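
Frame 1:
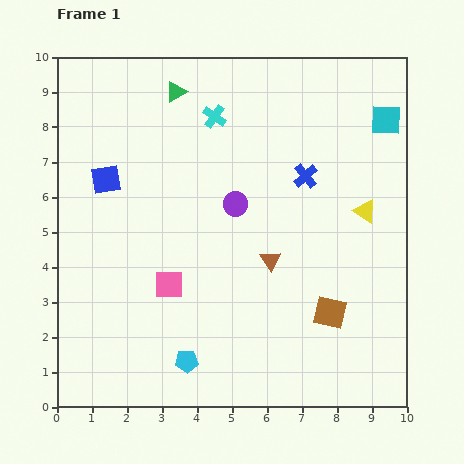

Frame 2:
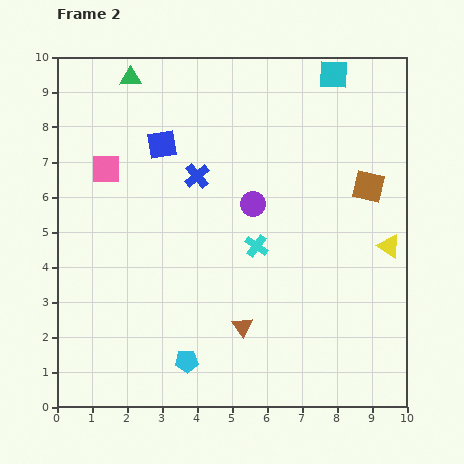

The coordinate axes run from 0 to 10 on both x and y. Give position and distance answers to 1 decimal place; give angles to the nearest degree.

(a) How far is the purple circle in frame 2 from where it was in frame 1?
0.5

The purple circle moved from (5.1, 5.8) to (5.6, 5.8), a distance of √(0.5² + 0.0²) ≈ 0.5.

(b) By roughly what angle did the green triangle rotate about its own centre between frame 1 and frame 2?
28° clockwise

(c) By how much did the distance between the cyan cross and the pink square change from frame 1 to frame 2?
-0.2

Distance in frame 1: 5.0. Distance in frame 2: 4.8.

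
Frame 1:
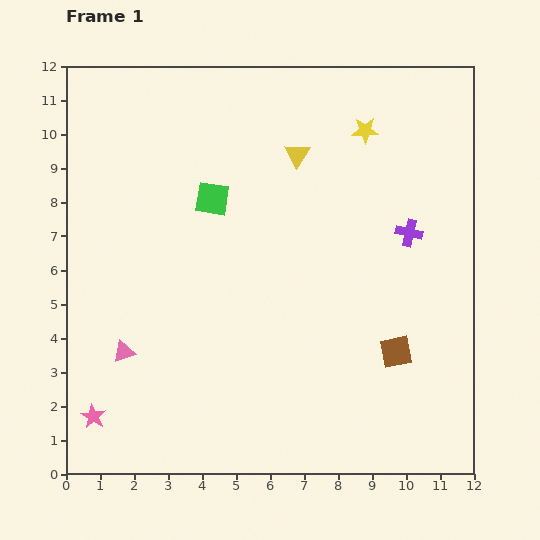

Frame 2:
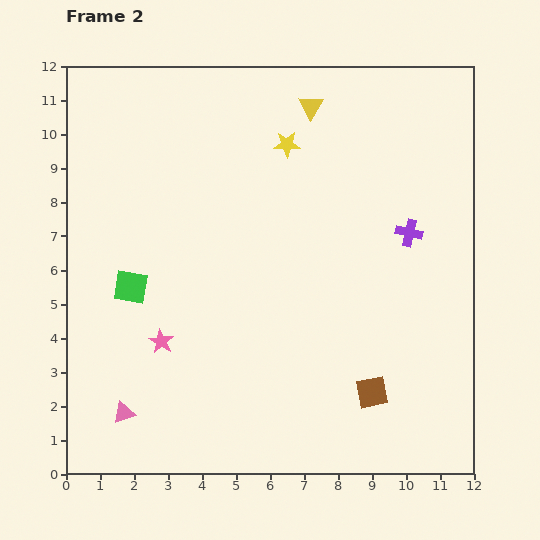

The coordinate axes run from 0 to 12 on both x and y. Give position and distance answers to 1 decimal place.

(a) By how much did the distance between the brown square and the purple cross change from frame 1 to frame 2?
+1.3

Distance in frame 1: 3.5. Distance in frame 2: 4.8.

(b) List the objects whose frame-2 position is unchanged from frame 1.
the purple cross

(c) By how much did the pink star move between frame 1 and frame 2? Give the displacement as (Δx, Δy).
(2.0, 2.2)

The pink star was at (0.8, 1.7) in frame 1 and (2.8, 3.9) in frame 2.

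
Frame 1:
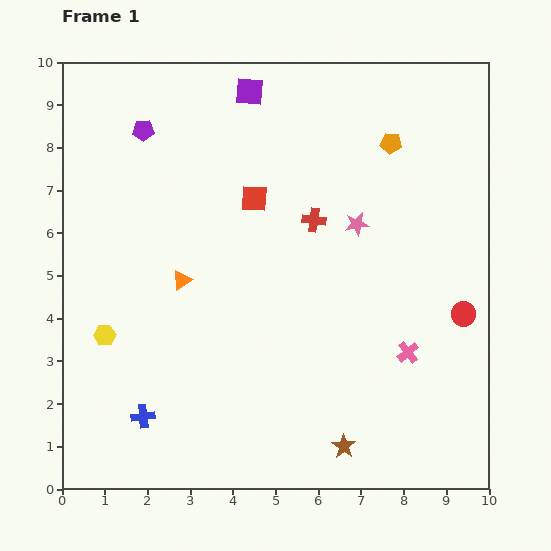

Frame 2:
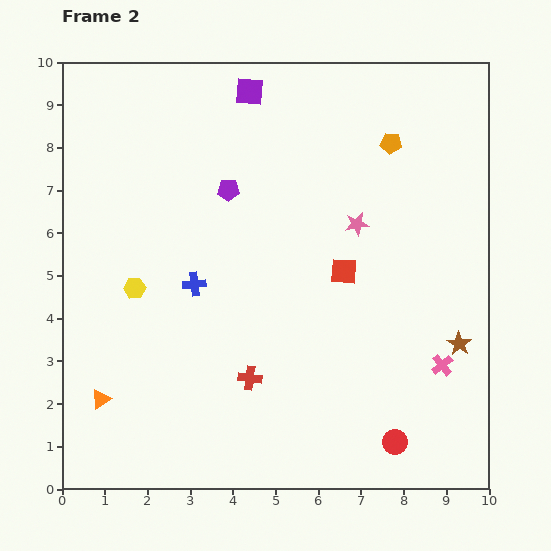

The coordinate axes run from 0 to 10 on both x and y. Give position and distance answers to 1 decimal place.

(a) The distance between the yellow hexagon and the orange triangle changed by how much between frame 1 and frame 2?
+0.5

Distance in frame 1: 2.2. Distance in frame 2: 2.7.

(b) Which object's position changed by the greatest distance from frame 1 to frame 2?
the red cross

(moved 4.0; next 3.6)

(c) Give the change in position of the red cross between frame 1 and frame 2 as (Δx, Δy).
(-1.5, -3.7)

The red cross was at (5.9, 6.3) in frame 1 and (4.4, 2.6) in frame 2.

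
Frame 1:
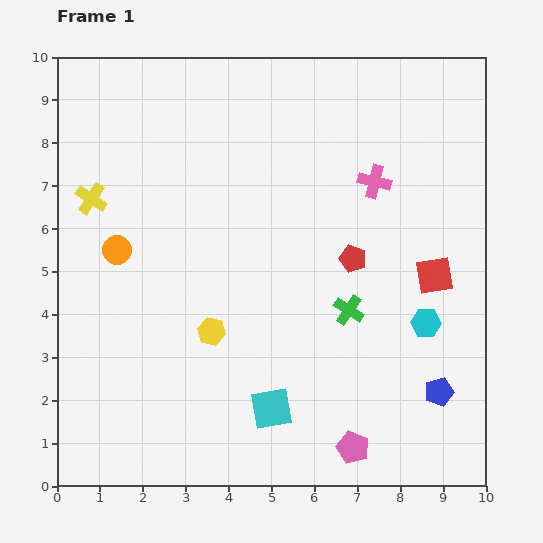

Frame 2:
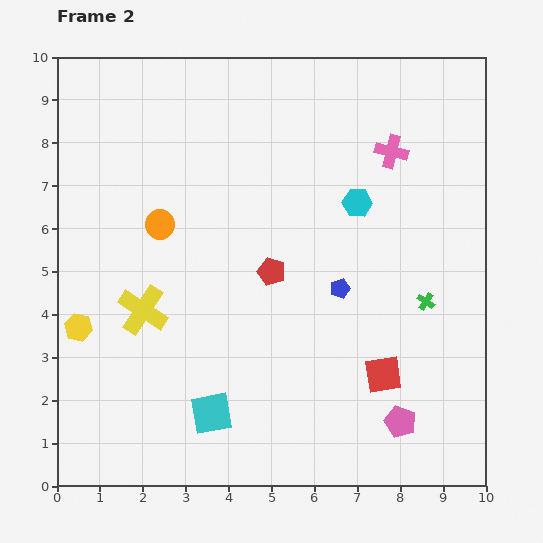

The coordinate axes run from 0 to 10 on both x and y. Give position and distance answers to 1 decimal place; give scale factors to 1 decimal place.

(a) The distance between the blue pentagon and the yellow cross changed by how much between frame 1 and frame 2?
-4.7

Distance in frame 1: 9.3. Distance in frame 2: 4.6.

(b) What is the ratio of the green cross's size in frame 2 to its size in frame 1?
0.6×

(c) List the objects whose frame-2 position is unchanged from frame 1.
none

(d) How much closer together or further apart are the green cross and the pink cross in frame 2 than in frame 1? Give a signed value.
+0.5

Distance in frame 1: 3.1. Distance in frame 2: 3.6.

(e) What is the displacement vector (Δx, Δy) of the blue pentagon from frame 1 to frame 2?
(-2.3, 2.4)

The blue pentagon was at (8.9, 2.2) in frame 1 and (6.6, 4.6) in frame 2.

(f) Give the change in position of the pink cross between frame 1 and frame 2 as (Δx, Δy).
(0.4, 0.7)

The pink cross was at (7.4, 7.1) in frame 1 and (7.8, 7.8) in frame 2.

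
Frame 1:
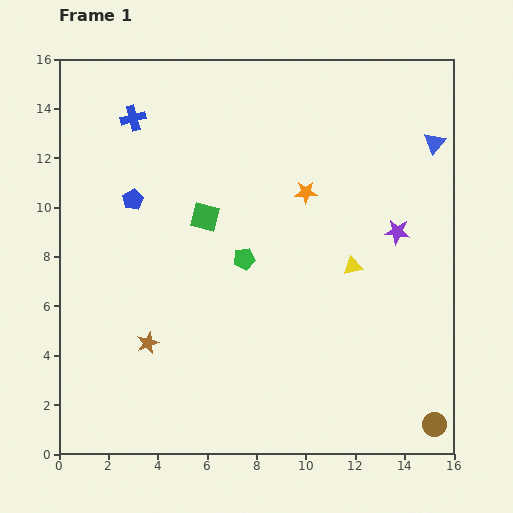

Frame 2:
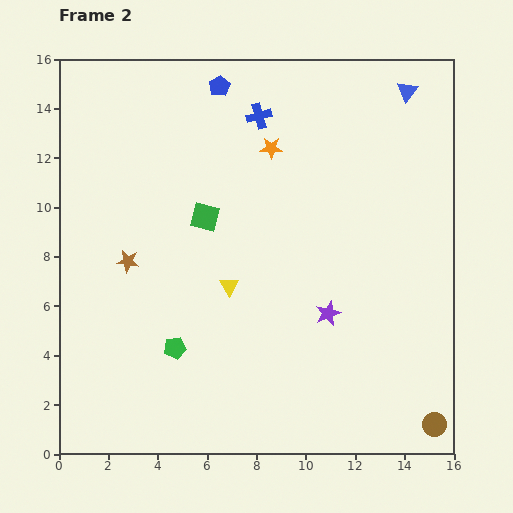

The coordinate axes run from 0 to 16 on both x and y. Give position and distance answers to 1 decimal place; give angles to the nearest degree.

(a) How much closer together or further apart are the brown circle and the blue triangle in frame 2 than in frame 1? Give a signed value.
+2.1

Distance in frame 1: 11.4. Distance in frame 2: 13.5.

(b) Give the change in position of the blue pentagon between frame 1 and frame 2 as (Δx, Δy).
(3.5, 4.6)

The blue pentagon was at (3.0, 10.3) in frame 1 and (6.5, 14.9) in frame 2.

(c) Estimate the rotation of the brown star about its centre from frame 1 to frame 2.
29° clockwise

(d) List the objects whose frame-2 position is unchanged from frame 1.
the brown circle, the green square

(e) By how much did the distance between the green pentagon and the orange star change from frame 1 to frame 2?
+5.3

Distance in frame 1: 3.7. Distance in frame 2: 9.0.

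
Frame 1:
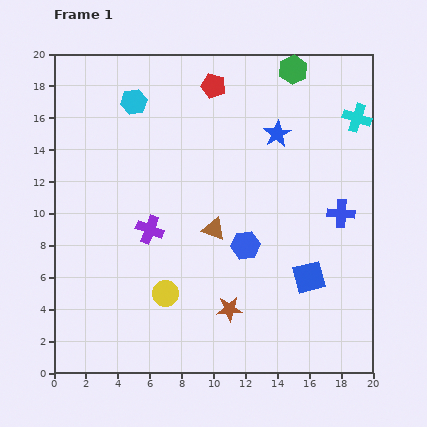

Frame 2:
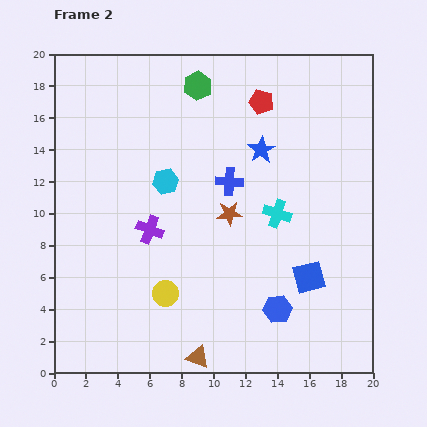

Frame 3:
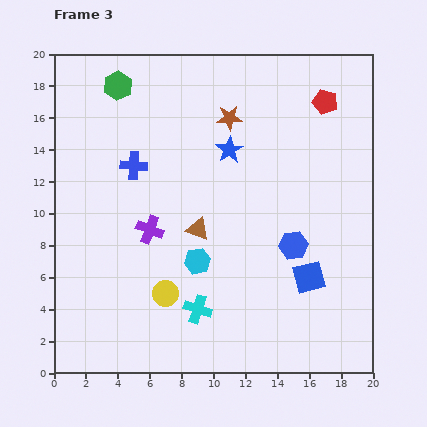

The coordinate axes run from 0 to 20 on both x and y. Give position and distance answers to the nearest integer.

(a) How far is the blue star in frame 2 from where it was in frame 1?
1

The blue star moved from (14, 15) to (13, 14), a distance of √(1² + 1²) ≈ 1.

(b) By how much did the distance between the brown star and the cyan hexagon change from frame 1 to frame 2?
-10

Distance in frame 1: 14. Distance in frame 2: 4.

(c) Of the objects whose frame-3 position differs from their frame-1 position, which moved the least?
the brown triangle

(moved 1)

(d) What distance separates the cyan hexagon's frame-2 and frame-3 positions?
5

The cyan hexagon moved from (7, 12) to (9, 7), a distance of √(2² + 5²) ≈ 5.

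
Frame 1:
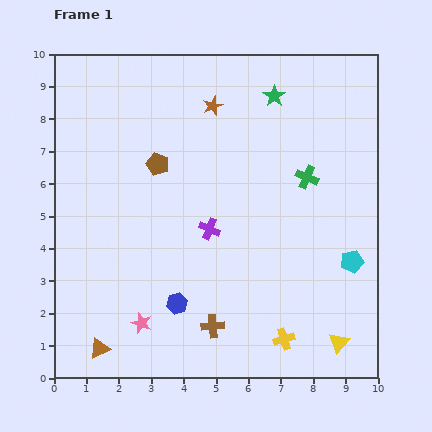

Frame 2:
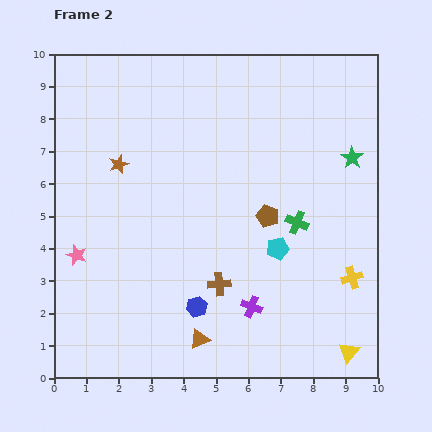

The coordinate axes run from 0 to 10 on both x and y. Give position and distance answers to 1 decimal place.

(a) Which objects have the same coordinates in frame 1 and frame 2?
none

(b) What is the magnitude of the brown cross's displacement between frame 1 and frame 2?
1.3

The brown cross moved from (4.9, 1.6) to (5.1, 2.9), a distance of √(0.2² + 1.3²) ≈ 1.3.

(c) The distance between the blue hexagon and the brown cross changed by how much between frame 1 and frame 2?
-0.3

Distance in frame 1: 1.3. Distance in frame 2: 1.0.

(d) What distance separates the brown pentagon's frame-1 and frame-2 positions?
3.8

The brown pentagon moved from (3.2, 6.6) to (6.6, 5.0), a distance of √(3.4² + 1.6²) ≈ 3.8.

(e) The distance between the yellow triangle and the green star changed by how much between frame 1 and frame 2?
-1.9

Distance in frame 1: 7.9. Distance in frame 2: 6.0.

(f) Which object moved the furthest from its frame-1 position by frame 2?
the brown pentagon

(moved 3.8; next 3.4)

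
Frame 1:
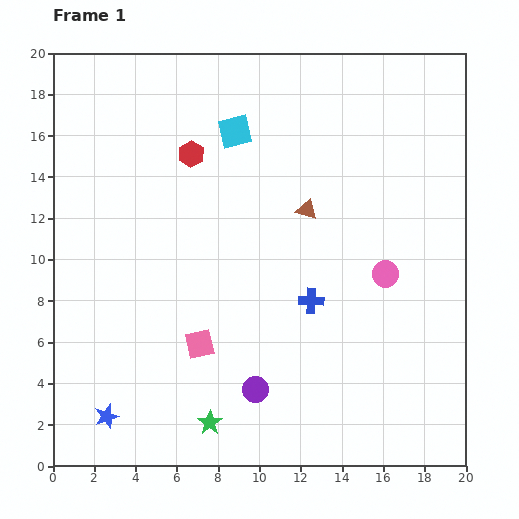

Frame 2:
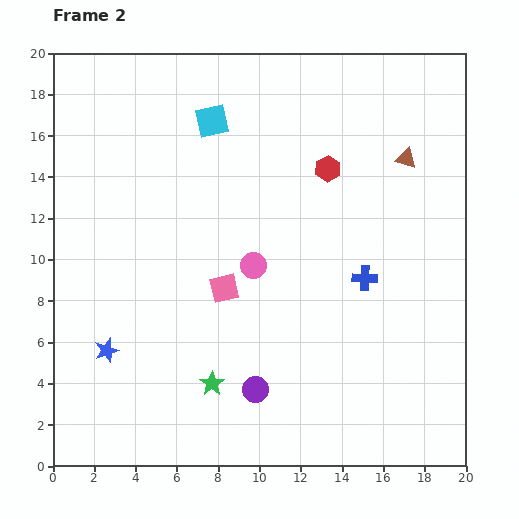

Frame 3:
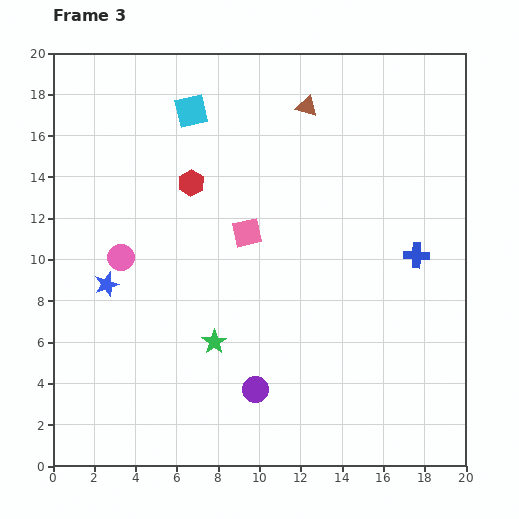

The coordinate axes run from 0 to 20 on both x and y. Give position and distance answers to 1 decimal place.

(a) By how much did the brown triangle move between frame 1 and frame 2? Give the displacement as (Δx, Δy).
(4.8, 2.5)

The brown triangle was at (12.3, 12.4) in frame 1 and (17.1, 14.9) in frame 2.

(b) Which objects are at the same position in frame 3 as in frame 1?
the purple circle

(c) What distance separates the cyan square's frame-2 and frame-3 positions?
1.1

The cyan square moved from (7.7, 16.7) to (6.7, 17.2), a distance of √(1.0² + 0.5²) ≈ 1.1.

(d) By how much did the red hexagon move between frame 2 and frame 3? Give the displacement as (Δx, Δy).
(-6.6, -0.7)

The red hexagon was at (13.3, 14.4) in frame 2 and (6.7, 13.7) in frame 3.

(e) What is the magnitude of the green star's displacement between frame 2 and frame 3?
2.0

The green star moved from (7.7, 4.0) to (7.8, 6.0), a distance of √(0.1² + 2.0²) ≈ 2.0.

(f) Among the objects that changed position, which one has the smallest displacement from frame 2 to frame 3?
the cyan square

(moved 1.1)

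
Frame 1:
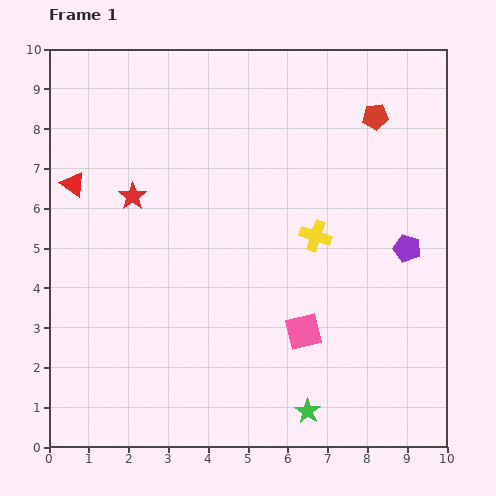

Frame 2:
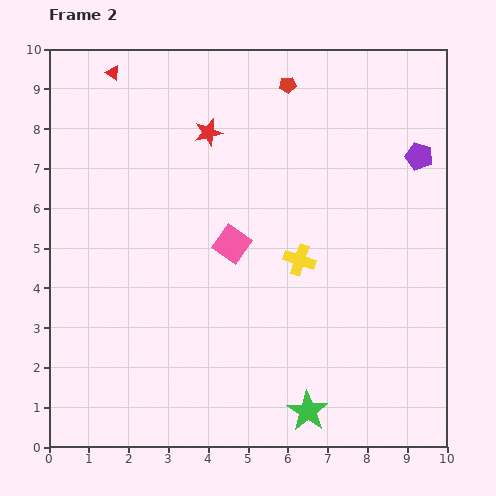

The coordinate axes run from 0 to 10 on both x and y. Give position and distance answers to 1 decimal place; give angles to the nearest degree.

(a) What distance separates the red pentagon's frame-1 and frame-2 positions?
2.3

The red pentagon moved from (8.2, 8.3) to (6.0, 9.1), a distance of √(2.2² + 0.8²) ≈ 2.3.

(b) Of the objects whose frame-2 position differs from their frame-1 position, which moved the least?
the yellow cross

(moved 0.7)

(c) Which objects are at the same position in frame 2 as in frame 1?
the green star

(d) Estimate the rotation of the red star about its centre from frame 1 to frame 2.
21° clockwise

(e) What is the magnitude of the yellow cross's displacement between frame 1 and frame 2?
0.7

The yellow cross moved from (6.7, 5.3) to (6.3, 4.7), a distance of √(0.4² + 0.6²) ≈ 0.7.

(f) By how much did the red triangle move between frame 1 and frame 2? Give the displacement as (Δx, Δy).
(1.0, 2.8)

The red triangle was at (0.6, 6.6) in frame 1 and (1.6, 9.4) in frame 2.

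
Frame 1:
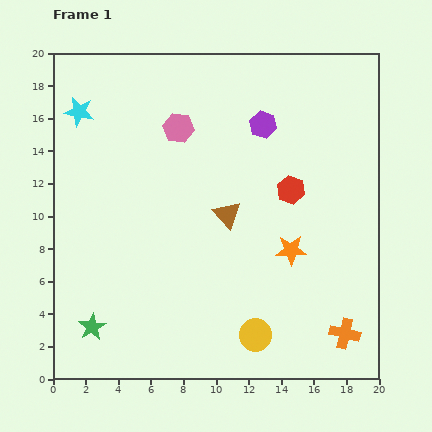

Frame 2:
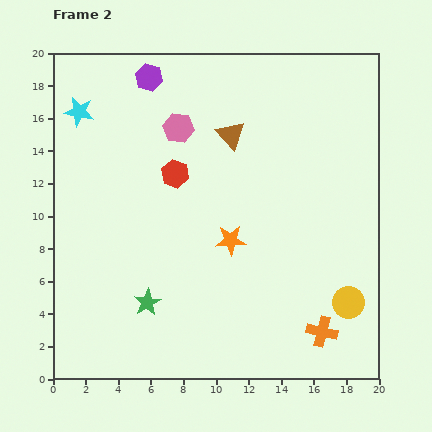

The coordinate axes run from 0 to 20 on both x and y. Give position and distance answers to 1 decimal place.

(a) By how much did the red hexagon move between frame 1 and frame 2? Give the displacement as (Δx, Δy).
(-7.1, 1.0)

The red hexagon was at (14.6, 11.6) in frame 1 and (7.5, 12.6) in frame 2.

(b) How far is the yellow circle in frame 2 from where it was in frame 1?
6.0

The yellow circle moved from (12.4, 2.7) to (18.1, 4.7), a distance of √(5.7² + 2.0²) ≈ 6.0.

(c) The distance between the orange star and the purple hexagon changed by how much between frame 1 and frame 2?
+3.3

Distance in frame 1: 7.9. Distance in frame 2: 11.2.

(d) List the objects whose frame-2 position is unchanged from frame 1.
the pink hexagon, the cyan star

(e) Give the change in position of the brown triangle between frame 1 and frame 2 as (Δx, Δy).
(0.2, 4.9)

The brown triangle was at (10.7, 10.1) in frame 1 and (10.9, 15.0) in frame 2.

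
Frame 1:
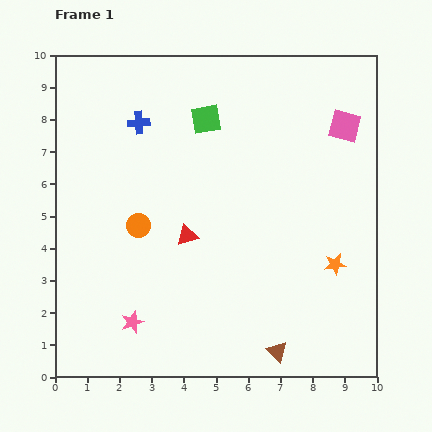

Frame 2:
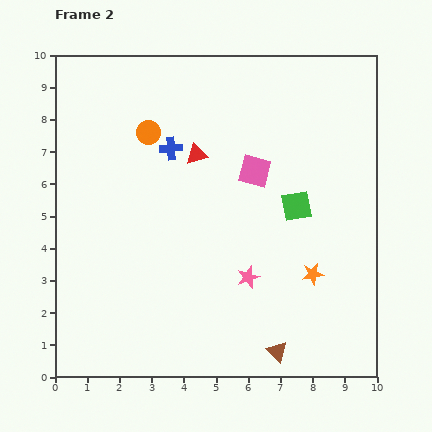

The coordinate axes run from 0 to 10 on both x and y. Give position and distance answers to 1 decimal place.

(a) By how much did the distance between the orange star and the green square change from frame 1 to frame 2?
-3.8

Distance in frame 1: 6.0. Distance in frame 2: 2.2.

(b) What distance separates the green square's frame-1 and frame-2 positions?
3.9

The green square moved from (4.7, 8.0) to (7.5, 5.3), a distance of √(2.8² + 2.7²) ≈ 3.9.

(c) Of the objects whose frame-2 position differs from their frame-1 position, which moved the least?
the orange star

(moved 0.8)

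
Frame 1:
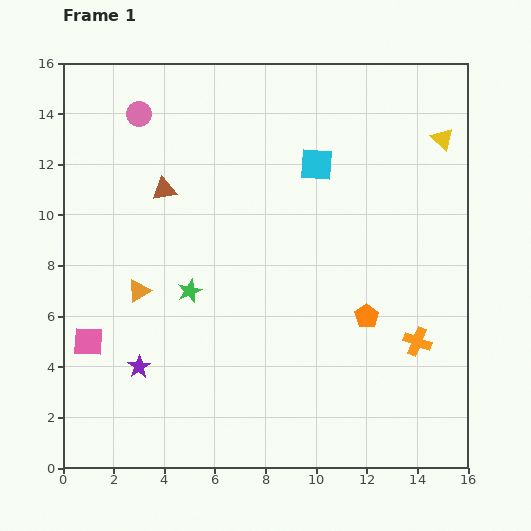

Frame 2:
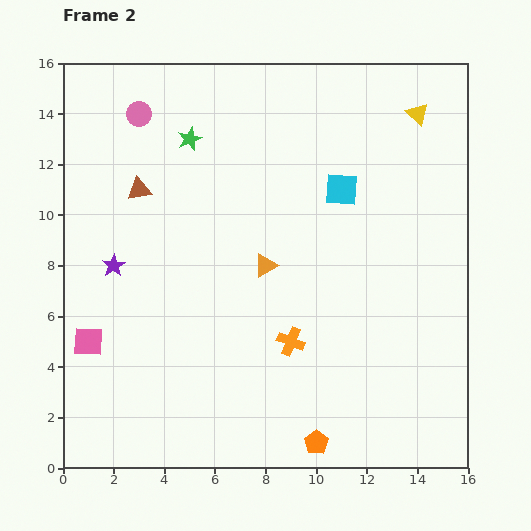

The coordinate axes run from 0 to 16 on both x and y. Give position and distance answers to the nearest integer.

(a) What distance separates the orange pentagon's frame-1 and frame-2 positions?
5

The orange pentagon moved from (12, 6) to (10, 1), a distance of √(2² + 5²) ≈ 5.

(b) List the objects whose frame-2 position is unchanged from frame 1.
the pink circle, the pink square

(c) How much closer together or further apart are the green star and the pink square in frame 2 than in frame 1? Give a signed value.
+5

Distance in frame 1: 4. Distance in frame 2: 9.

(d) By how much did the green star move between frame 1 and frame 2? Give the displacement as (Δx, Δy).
(0, 6)

The green star was at (5, 7) in frame 1 and (5, 13) in frame 2.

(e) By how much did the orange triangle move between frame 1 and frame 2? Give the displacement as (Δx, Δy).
(5, 1)

The orange triangle was at (3, 7) in frame 1 and (8, 8) in frame 2.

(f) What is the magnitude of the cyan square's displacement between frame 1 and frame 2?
1

The cyan square moved from (10, 12) to (11, 11), a distance of √(1² + 1²) ≈ 1.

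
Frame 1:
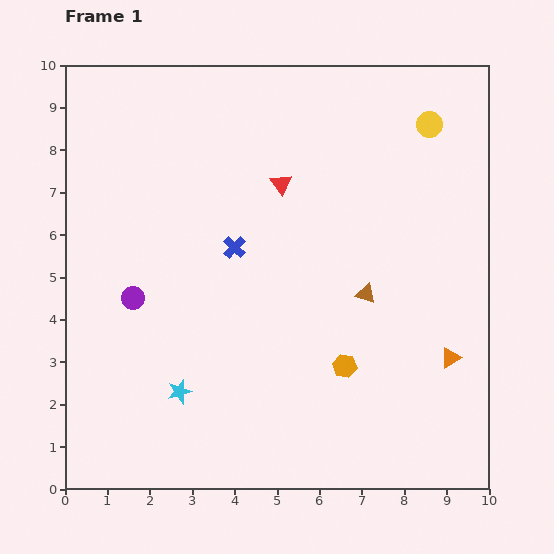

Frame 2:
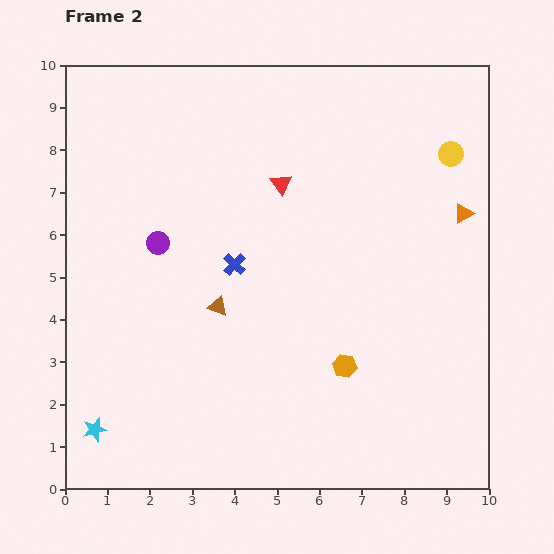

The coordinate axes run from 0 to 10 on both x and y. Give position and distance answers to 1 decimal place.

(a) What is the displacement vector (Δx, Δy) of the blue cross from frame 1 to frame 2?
(0.0, -0.4)

The blue cross was at (4.0, 5.7) in frame 1 and (4.0, 5.3) in frame 2.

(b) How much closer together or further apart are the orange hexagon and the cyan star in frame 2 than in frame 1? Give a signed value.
+2.2

Distance in frame 1: 3.9. Distance in frame 2: 6.1.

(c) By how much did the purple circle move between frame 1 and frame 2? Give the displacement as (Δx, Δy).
(0.6, 1.3)

The purple circle was at (1.6, 4.5) in frame 1 and (2.2, 5.8) in frame 2.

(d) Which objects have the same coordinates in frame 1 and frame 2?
the orange hexagon, the red triangle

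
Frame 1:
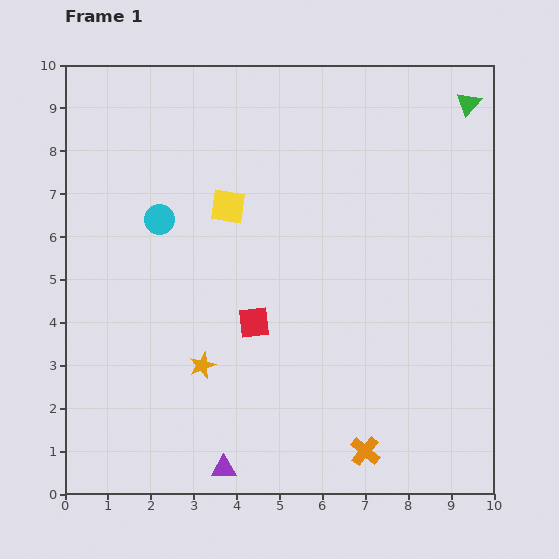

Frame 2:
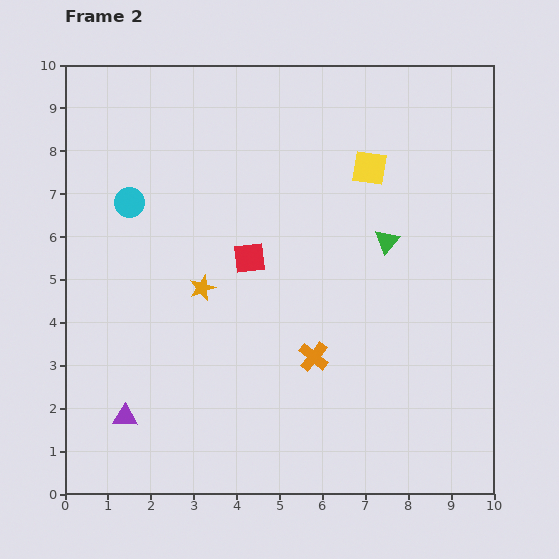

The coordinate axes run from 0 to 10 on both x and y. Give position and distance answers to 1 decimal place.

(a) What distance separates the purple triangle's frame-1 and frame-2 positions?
2.6

The purple triangle moved from (3.7, 0.6) to (1.4, 1.8), a distance of √(2.3² + 1.2²) ≈ 2.6.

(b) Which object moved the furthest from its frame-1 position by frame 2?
the green triangle

(moved 3.7; next 3.4)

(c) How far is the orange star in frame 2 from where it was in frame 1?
1.8

The orange star moved from (3.2, 3.0) to (3.2, 4.8), a distance of √(0.0² + 1.8²) ≈ 1.8.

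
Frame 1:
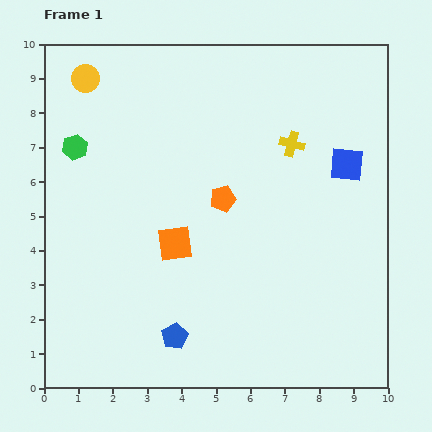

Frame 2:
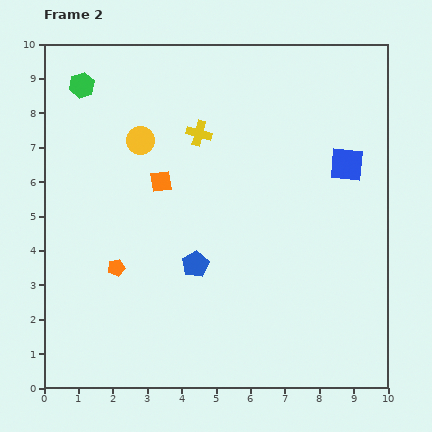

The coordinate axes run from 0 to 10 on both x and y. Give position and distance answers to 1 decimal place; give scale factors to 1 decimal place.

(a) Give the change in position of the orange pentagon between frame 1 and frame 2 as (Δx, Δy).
(-3.1, -2.0)

The orange pentagon was at (5.2, 5.5) in frame 1 and (2.1, 3.5) in frame 2.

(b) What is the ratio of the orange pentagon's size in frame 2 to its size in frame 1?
0.6×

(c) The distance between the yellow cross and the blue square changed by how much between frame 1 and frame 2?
+2.7

Distance in frame 1: 1.7. Distance in frame 2: 4.4.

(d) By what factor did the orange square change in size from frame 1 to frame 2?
0.6×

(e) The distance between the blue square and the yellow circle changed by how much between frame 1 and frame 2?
-2.0

Distance in frame 1: 8.0. Distance in frame 2: 6.0.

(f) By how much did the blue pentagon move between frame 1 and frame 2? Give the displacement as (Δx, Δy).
(0.6, 2.1)

The blue pentagon was at (3.8, 1.5) in frame 1 and (4.4, 3.6) in frame 2.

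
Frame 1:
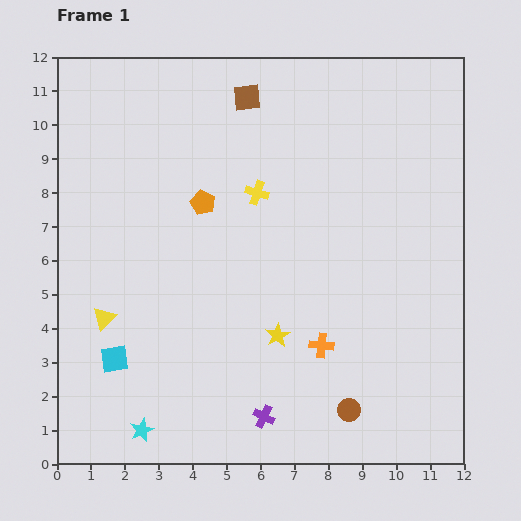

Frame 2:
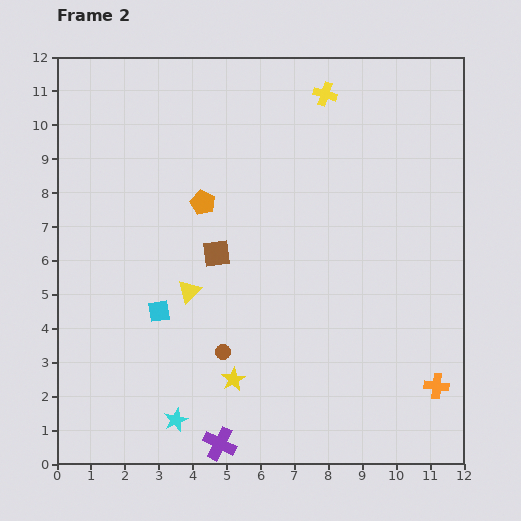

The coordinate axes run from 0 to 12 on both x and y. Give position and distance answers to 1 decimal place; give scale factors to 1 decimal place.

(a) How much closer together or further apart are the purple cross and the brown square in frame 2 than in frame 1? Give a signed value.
-3.8

Distance in frame 1: 9.4. Distance in frame 2: 5.6.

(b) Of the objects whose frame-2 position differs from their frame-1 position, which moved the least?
the cyan star

(moved 1.0)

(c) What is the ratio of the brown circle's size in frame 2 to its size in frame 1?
0.6×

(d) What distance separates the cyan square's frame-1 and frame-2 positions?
1.9

The cyan square moved from (1.7, 3.1) to (3.0, 4.5), a distance of √(1.3² + 1.4²) ≈ 1.9.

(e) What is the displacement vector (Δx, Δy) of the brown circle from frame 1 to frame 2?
(-3.7, 1.7)

The brown circle was at (8.6, 1.6) in frame 1 and (4.9, 3.3) in frame 2.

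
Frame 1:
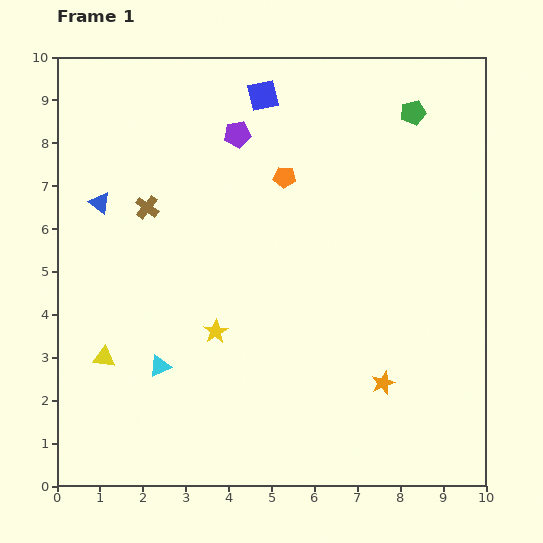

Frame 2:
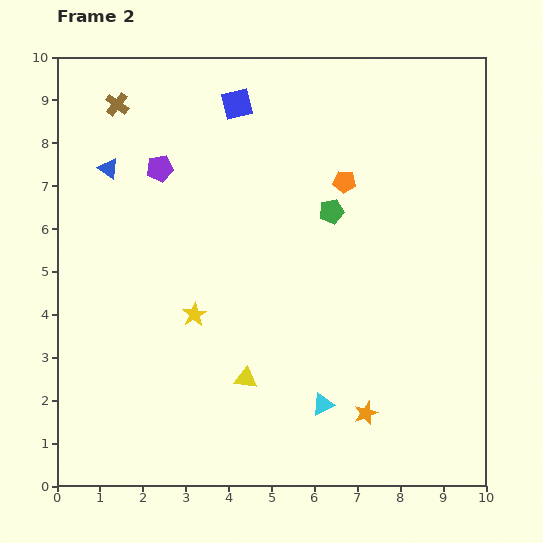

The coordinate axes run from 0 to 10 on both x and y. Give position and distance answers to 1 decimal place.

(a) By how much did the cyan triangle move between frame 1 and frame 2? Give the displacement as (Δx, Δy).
(3.8, -0.9)

The cyan triangle was at (2.4, 2.8) in frame 1 and (6.2, 1.9) in frame 2.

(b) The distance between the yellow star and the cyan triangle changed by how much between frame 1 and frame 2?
+2.2

Distance in frame 1: 1.5. Distance in frame 2: 3.7.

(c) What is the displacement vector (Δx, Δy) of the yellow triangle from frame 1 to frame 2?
(3.3, -0.5)

The yellow triangle was at (1.1, 3.0) in frame 1 and (4.4, 2.5) in frame 2.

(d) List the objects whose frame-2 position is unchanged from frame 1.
none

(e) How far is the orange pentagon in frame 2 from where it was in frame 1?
1.4

The orange pentagon moved from (5.3, 7.2) to (6.7, 7.1), a distance of √(1.4² + 0.1²) ≈ 1.4.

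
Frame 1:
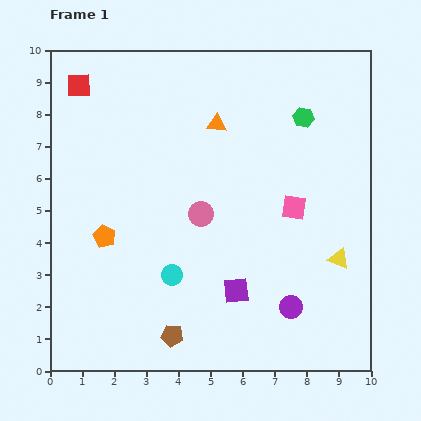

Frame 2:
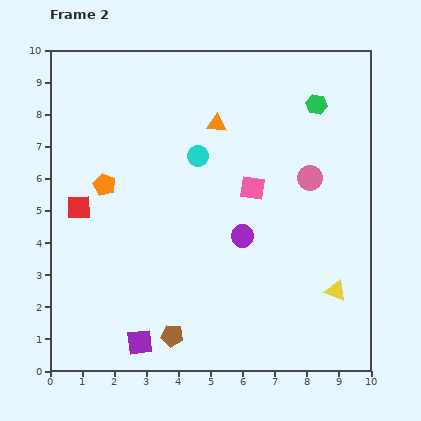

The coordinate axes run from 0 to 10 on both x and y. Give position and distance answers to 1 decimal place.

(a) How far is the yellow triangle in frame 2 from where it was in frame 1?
1.0

The yellow triangle moved from (9.0, 3.5) to (8.9, 2.5), a distance of √(0.1² + 1.0²) ≈ 1.0.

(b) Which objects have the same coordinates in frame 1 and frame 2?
the orange triangle, the brown pentagon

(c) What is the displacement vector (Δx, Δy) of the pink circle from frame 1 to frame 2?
(3.4, 1.1)

The pink circle was at (4.7, 4.9) in frame 1 and (8.1, 6.0) in frame 2.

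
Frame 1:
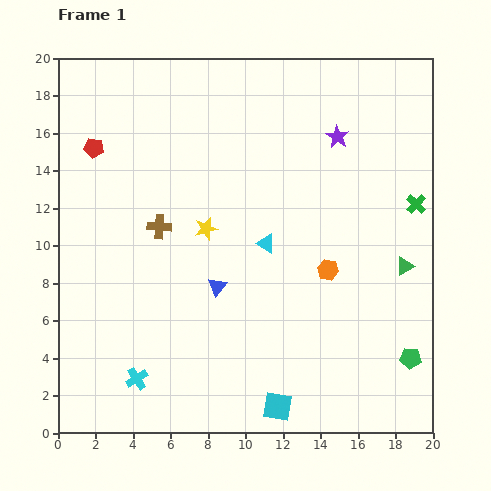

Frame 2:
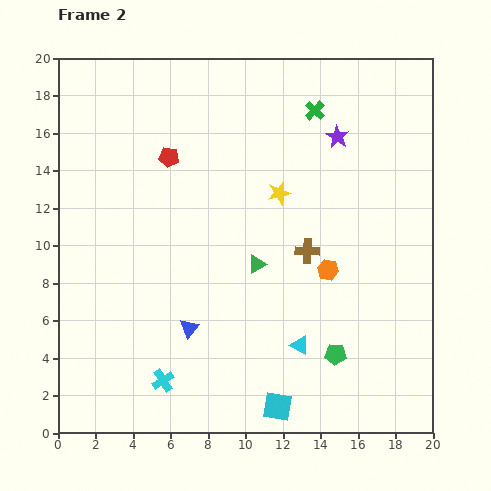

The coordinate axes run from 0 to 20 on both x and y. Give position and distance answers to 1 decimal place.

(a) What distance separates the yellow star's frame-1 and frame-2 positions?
4.3

The yellow star moved from (7.9, 10.9) to (11.8, 12.8), a distance of √(3.9² + 1.9²) ≈ 4.3.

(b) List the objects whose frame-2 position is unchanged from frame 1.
the cyan square, the purple star, the orange hexagon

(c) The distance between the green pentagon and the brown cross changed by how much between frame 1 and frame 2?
-9.4

Distance in frame 1: 15.1. Distance in frame 2: 5.7.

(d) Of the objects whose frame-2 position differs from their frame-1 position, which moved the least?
the cyan cross

(moved 1.4)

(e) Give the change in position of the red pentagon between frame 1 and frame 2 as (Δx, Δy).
(4.0, -0.5)

The red pentagon was at (1.9, 15.2) in frame 1 and (5.9, 14.7) in frame 2.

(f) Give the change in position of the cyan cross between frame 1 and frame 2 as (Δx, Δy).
(1.4, -0.1)

The cyan cross was at (4.2, 2.9) in frame 1 and (5.6, 2.8) in frame 2.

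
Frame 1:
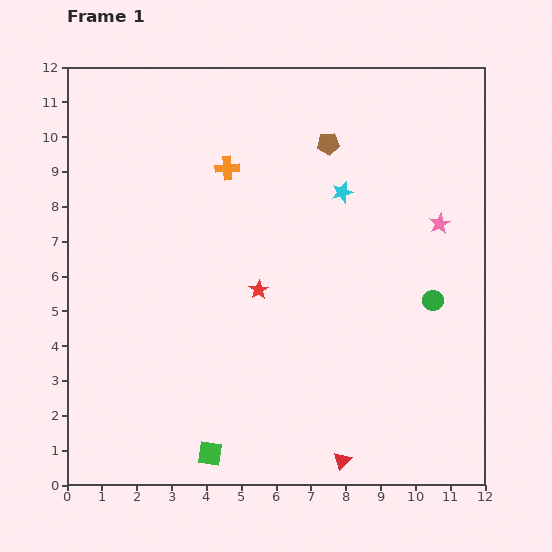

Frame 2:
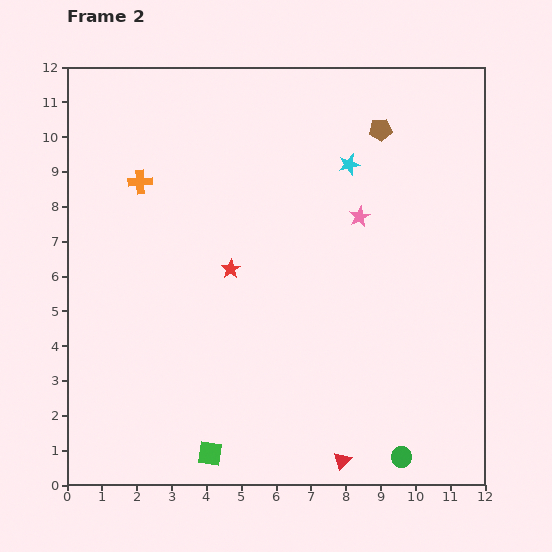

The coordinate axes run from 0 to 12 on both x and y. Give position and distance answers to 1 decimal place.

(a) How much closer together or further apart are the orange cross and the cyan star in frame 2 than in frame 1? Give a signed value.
+2.6

Distance in frame 1: 3.4. Distance in frame 2: 6.0.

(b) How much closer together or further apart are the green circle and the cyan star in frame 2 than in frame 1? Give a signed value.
+4.5

Distance in frame 1: 4.0. Distance in frame 2: 8.5.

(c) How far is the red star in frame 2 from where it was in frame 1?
1.0

The red star moved from (5.5, 5.6) to (4.7, 6.2), a distance of √(0.8² + 0.6²) ≈ 1.0.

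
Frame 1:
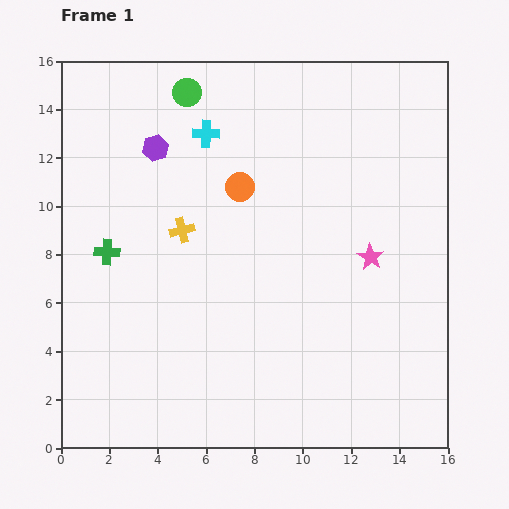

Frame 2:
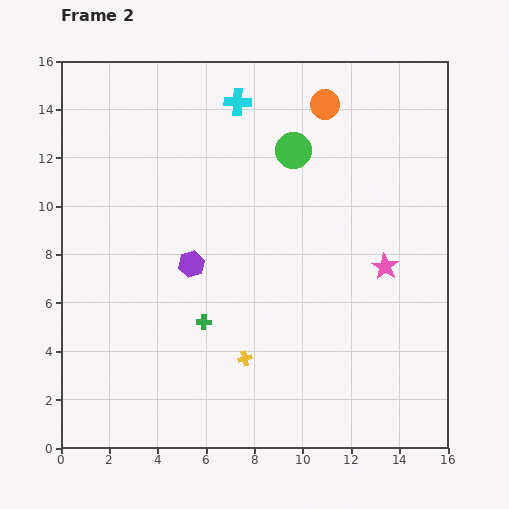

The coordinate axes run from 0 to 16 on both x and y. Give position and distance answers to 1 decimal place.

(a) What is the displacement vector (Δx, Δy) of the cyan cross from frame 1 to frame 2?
(1.3, 1.3)

The cyan cross was at (6.0, 13.0) in frame 1 and (7.3, 14.3) in frame 2.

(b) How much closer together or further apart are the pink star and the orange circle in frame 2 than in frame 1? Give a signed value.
+1.1

Distance in frame 1: 6.1. Distance in frame 2: 7.2.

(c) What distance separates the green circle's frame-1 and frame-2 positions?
5.0

The green circle moved from (5.2, 14.7) to (9.6, 12.3), a distance of √(4.4² + 2.4²) ≈ 5.0.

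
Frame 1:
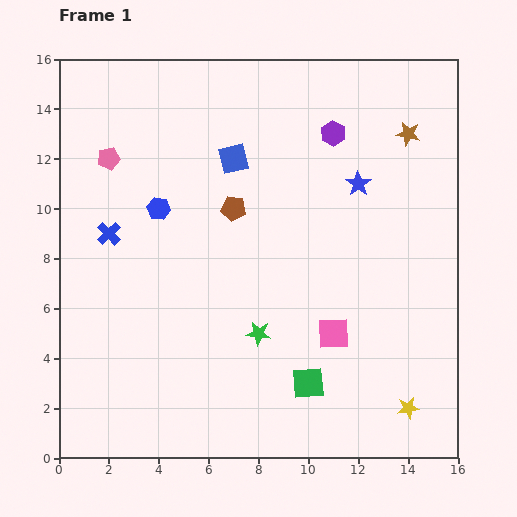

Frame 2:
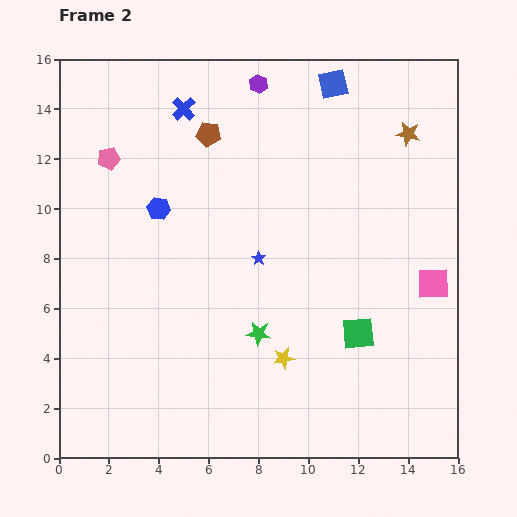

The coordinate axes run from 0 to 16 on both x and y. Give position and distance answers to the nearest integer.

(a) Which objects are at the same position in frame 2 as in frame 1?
the pink pentagon, the blue hexagon, the brown star, the green star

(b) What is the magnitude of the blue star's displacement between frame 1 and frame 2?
5

The blue star moved from (12, 11) to (8, 8), a distance of √(4² + 3²) ≈ 5.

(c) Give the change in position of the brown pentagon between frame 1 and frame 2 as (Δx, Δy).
(-1, 3)

The brown pentagon was at (7, 10) in frame 1 and (6, 13) in frame 2.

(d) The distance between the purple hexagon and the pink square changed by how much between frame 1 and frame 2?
+3

Distance in frame 1: 8. Distance in frame 2: 11.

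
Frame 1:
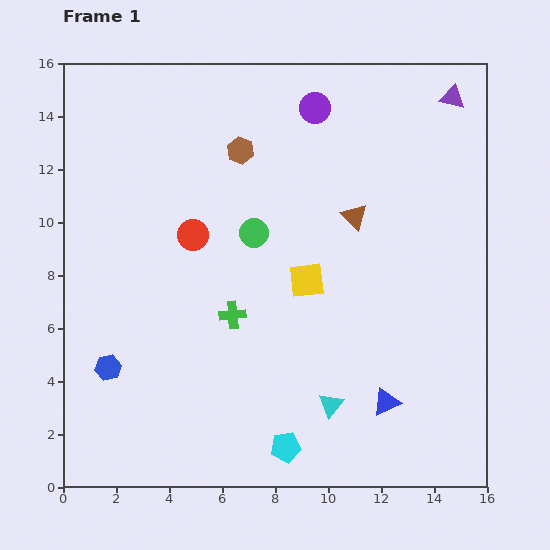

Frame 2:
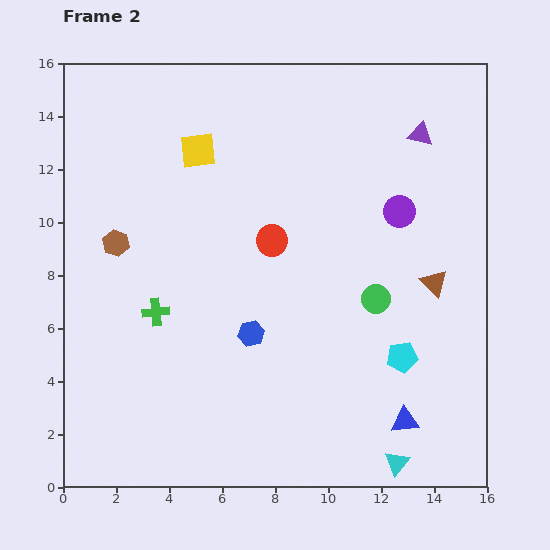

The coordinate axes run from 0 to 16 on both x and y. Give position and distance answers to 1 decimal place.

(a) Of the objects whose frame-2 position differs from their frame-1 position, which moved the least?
the blue triangle

(moved 1.0)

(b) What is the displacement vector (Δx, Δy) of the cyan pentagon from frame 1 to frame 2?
(4.4, 3.4)

The cyan pentagon was at (8.4, 1.5) in frame 1 and (12.8, 4.9) in frame 2.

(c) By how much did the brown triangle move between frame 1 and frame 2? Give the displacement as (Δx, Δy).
(3.0, -2.5)

The brown triangle was at (11.0, 10.2) in frame 1 and (14.0, 7.7) in frame 2.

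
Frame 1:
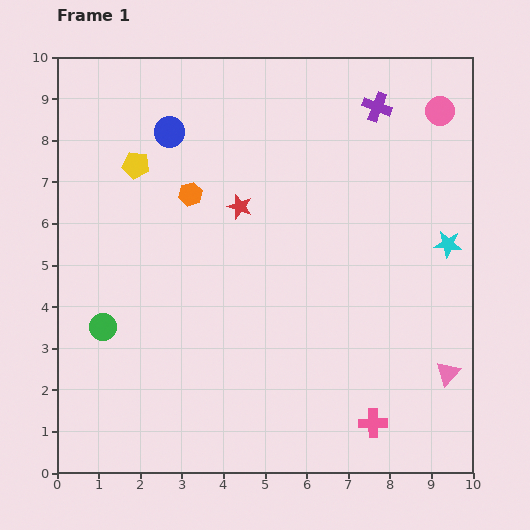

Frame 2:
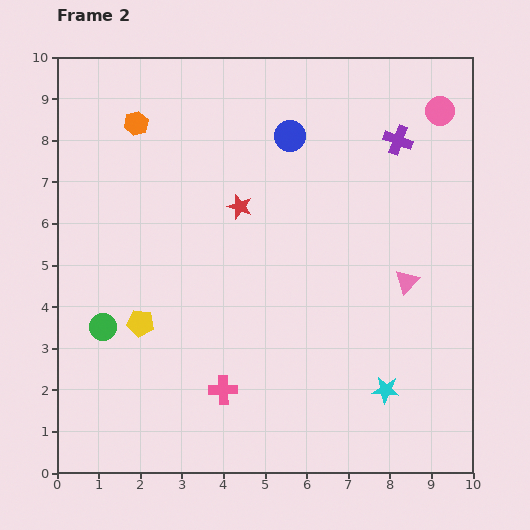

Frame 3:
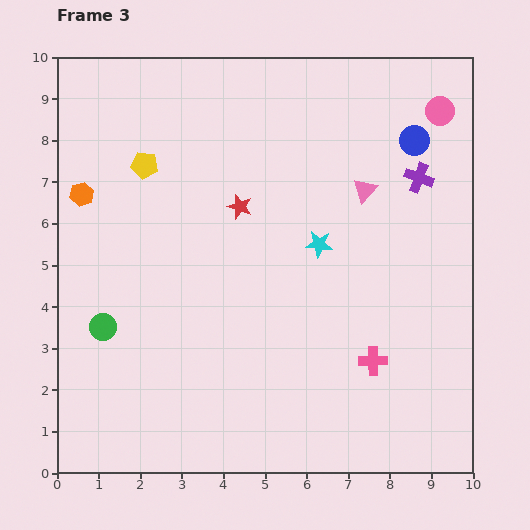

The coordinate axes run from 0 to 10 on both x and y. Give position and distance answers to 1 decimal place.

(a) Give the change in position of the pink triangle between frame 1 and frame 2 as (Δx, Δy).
(-1.0, 2.2)

The pink triangle was at (9.4, 2.4) in frame 1 and (8.4, 4.6) in frame 2.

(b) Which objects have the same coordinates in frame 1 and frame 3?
the red star, the pink circle, the green circle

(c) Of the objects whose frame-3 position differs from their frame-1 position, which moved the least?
the yellow pentagon

(moved 0.2)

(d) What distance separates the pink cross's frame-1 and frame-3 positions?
1.5

The pink cross moved from (7.6, 1.2) to (7.6, 2.7), a distance of √(0.0² + 1.5²) ≈ 1.5.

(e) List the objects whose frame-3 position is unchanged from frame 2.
the red star, the pink circle, the green circle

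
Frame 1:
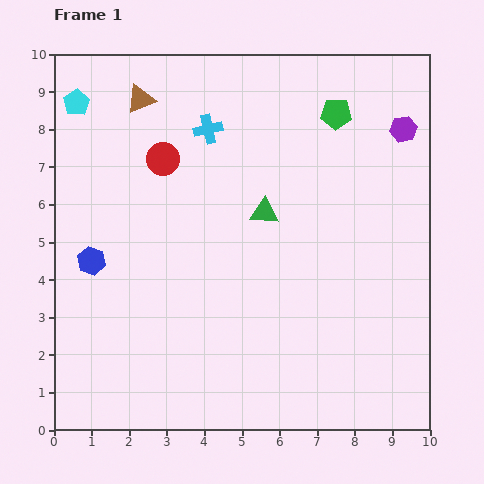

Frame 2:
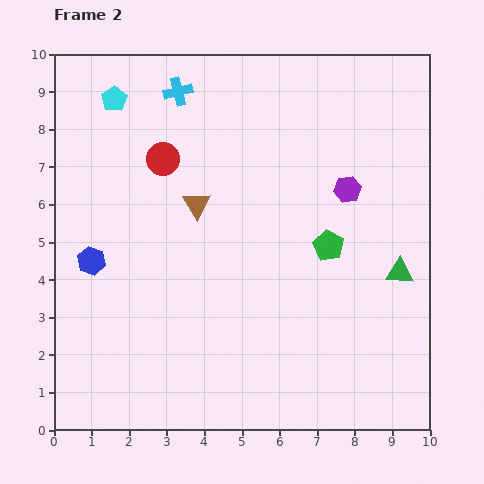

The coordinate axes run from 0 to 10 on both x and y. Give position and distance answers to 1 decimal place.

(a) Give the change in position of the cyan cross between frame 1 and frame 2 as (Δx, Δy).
(-0.8, 1.0)

The cyan cross was at (4.1, 8.0) in frame 1 and (3.3, 9.0) in frame 2.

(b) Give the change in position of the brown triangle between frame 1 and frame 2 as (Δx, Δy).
(1.5, -2.8)

The brown triangle was at (2.3, 8.8) in frame 1 and (3.8, 6.0) in frame 2.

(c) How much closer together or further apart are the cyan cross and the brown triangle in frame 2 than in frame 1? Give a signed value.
+1.0

Distance in frame 1: 2.0. Distance in frame 2: 3.0.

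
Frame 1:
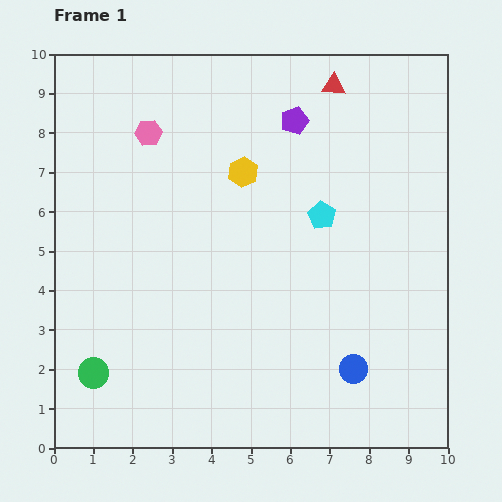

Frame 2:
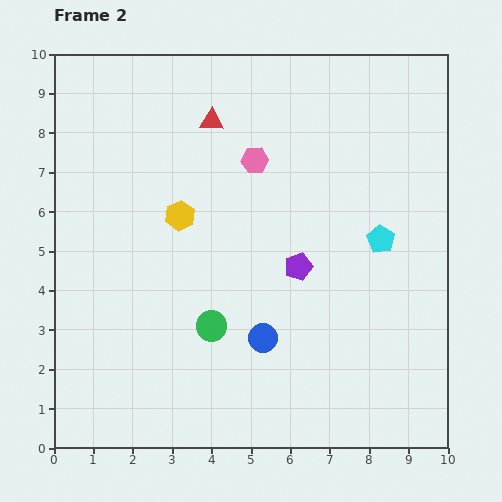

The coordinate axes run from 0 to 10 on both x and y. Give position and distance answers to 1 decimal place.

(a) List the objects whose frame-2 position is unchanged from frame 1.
none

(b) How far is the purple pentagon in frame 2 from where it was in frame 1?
3.7

The purple pentagon moved from (6.1, 8.3) to (6.2, 4.6), a distance of √(0.1² + 3.7²) ≈ 3.7.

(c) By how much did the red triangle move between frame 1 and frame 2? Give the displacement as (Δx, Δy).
(-3.1, -0.9)

The red triangle was at (7.1, 9.2) in frame 1 and (4.0, 8.3) in frame 2.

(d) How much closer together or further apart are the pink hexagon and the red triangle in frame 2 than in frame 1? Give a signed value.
-3.4

Distance in frame 1: 4.9. Distance in frame 2: 1.5.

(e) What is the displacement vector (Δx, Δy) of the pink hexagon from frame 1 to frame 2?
(2.7, -0.7)

The pink hexagon was at (2.4, 8.0) in frame 1 and (5.1, 7.3) in frame 2.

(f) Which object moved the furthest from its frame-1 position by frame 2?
the purple pentagon

(moved 3.7; next 3.2)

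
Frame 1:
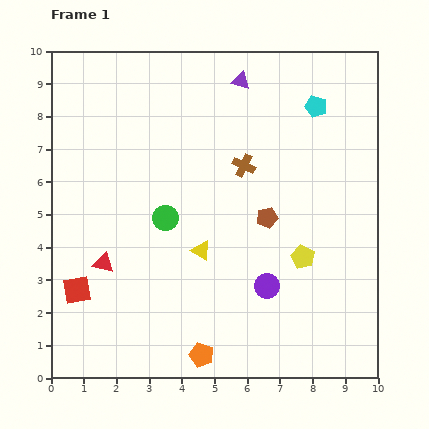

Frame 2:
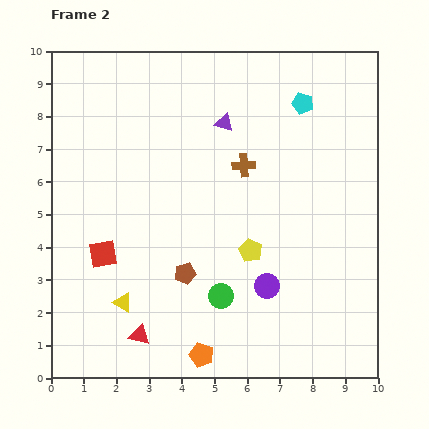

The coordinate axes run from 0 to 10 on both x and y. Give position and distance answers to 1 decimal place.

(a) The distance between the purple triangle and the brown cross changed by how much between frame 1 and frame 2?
-1.2

Distance in frame 1: 2.6. Distance in frame 2: 1.4.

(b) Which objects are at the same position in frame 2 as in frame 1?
the purple circle, the brown cross, the orange pentagon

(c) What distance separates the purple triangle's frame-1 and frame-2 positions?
1.4

The purple triangle moved from (5.8, 9.1) to (5.3, 7.8), a distance of √(0.5² + 1.3²) ≈ 1.4.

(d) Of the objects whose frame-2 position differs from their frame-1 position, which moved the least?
the cyan pentagon

(moved 0.4)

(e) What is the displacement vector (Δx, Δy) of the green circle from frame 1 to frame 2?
(1.7, -2.4)

The green circle was at (3.5, 4.9) in frame 1 and (5.2, 2.5) in frame 2.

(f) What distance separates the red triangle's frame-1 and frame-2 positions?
2.5

The red triangle moved from (1.6, 3.5) to (2.7, 1.3), a distance of √(1.1² + 2.2²) ≈ 2.5.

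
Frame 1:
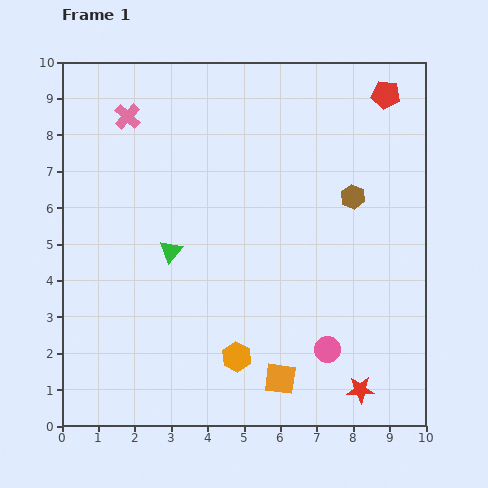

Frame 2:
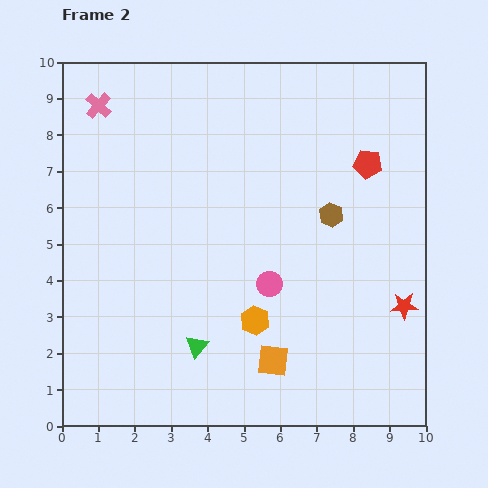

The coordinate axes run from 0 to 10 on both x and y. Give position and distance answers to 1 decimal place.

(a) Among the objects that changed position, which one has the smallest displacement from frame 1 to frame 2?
the orange square

(moved 0.5)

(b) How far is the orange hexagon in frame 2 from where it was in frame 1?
1.1

The orange hexagon moved from (4.8, 1.9) to (5.3, 2.9), a distance of √(0.5² + 1.0²) ≈ 1.1.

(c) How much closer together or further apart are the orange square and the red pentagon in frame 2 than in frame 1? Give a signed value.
-2.3

Distance in frame 1: 8.3. Distance in frame 2: 6.0.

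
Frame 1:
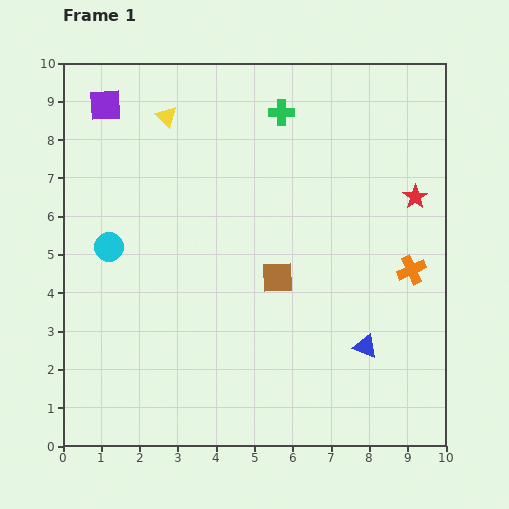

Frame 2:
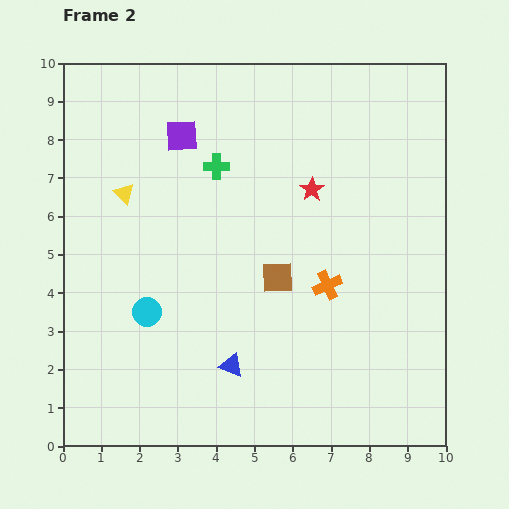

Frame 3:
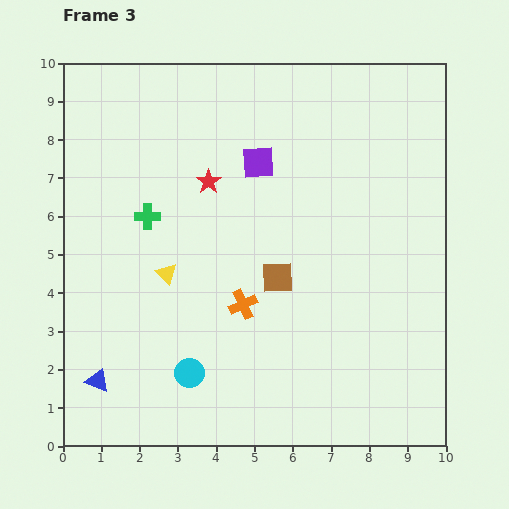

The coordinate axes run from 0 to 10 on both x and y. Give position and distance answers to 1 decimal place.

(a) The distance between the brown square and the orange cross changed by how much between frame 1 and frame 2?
-2.2

Distance in frame 1: 3.5. Distance in frame 2: 1.3.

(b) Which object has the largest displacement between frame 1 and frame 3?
the blue triangle

(moved 7.1; next 5.4)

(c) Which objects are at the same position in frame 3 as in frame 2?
the brown square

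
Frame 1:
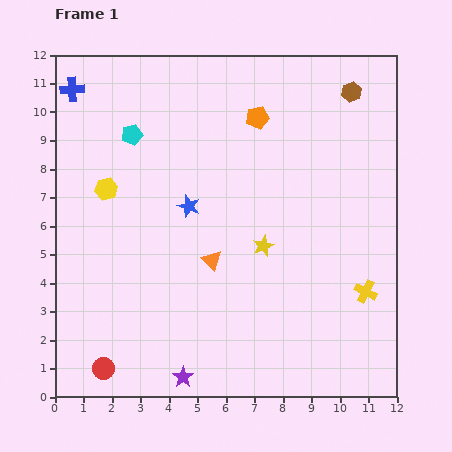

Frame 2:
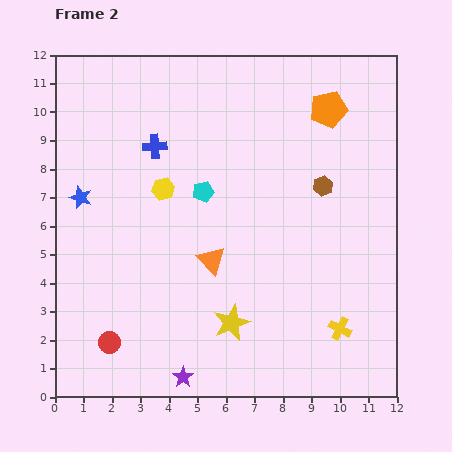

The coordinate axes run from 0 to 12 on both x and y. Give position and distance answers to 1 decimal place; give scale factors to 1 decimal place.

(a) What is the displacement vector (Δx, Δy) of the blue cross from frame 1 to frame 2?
(2.9, -2.0)

The blue cross was at (0.6, 10.8) in frame 1 and (3.5, 8.8) in frame 2.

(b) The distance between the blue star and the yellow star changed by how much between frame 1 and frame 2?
+3.9

Distance in frame 1: 3.0. Distance in frame 2: 6.9.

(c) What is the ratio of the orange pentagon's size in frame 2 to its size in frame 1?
1.6×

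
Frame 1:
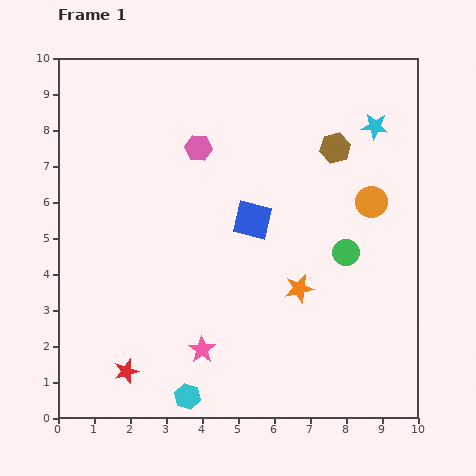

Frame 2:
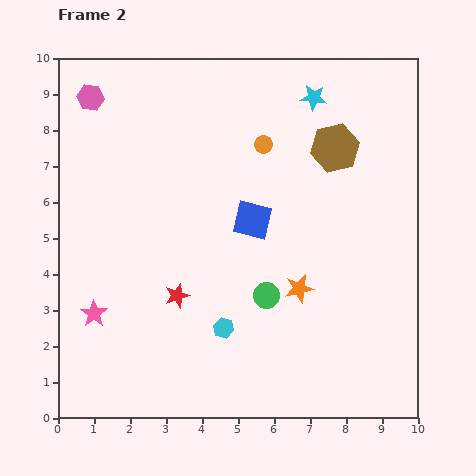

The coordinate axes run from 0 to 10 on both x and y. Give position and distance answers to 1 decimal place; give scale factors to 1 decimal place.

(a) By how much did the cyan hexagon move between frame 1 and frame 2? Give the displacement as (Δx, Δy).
(1.0, 1.9)

The cyan hexagon was at (3.6, 0.6) in frame 1 and (4.6, 2.5) in frame 2.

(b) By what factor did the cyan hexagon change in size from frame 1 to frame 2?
0.8×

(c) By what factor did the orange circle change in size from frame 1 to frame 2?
0.6×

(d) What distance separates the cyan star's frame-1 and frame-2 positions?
1.9

The cyan star moved from (8.8, 8.1) to (7.1, 8.9), a distance of √(1.7² + 0.8²) ≈ 1.9.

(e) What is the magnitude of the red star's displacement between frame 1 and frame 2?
2.5

The red star moved from (1.9, 1.3) to (3.3, 3.4), a distance of √(1.4² + 2.1²) ≈ 2.5.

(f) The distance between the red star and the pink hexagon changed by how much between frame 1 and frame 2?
-0.5

Distance in frame 1: 6.5. Distance in frame 2: 6.0.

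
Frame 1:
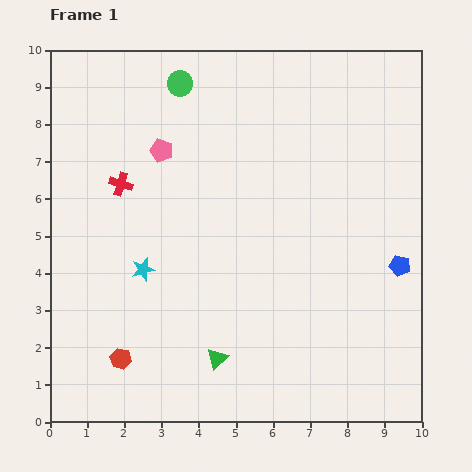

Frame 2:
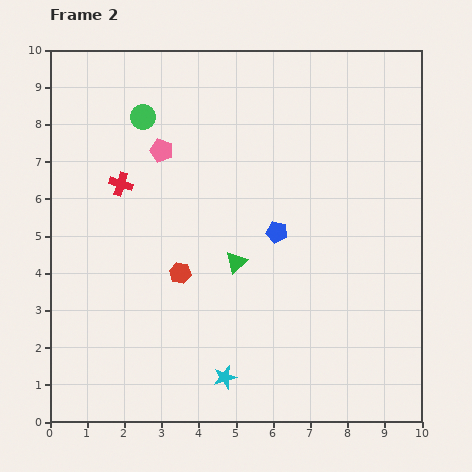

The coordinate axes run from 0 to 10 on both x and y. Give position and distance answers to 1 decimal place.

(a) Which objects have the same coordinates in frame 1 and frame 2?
the red cross, the pink pentagon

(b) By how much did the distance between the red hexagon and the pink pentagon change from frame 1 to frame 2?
-2.4

Distance in frame 1: 5.7. Distance in frame 2: 3.3.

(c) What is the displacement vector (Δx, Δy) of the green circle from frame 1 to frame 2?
(-1.0, -0.9)

The green circle was at (3.5, 9.1) in frame 1 and (2.5, 8.2) in frame 2.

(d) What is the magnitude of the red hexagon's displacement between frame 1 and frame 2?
2.8

The red hexagon moved from (1.9, 1.7) to (3.5, 4.0), a distance of √(1.6² + 2.3²) ≈ 2.8.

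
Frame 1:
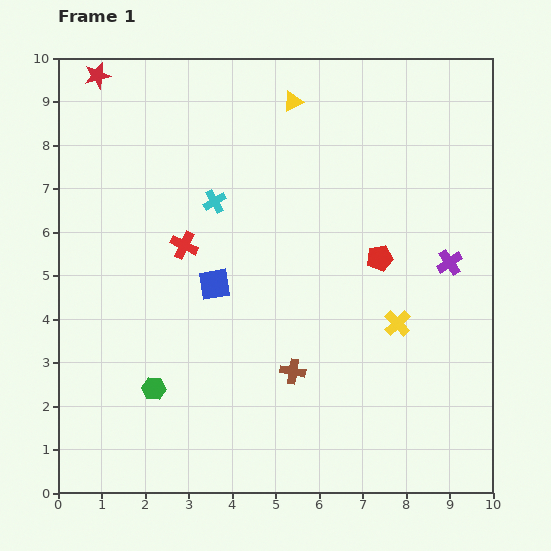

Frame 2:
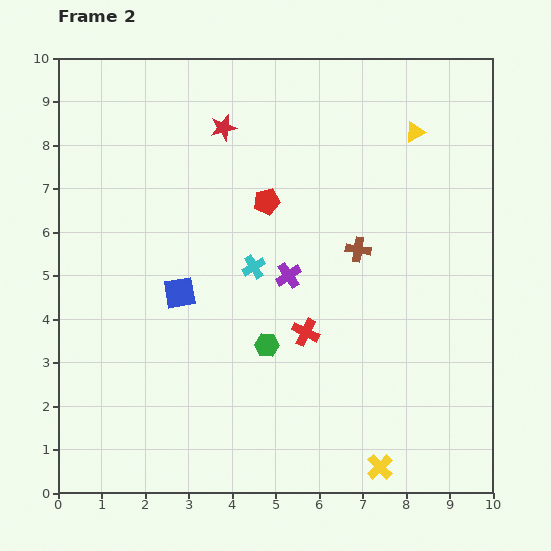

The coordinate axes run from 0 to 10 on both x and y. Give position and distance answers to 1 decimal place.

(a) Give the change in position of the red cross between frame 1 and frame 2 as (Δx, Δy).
(2.8, -2.0)

The red cross was at (2.9, 5.7) in frame 1 and (5.7, 3.7) in frame 2.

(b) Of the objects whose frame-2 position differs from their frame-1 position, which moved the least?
the blue square

(moved 0.8)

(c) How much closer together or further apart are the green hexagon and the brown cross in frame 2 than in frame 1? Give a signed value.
-0.2

Distance in frame 1: 3.2. Distance in frame 2: 3.0.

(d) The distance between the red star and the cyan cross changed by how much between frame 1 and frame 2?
-0.7

Distance in frame 1: 4.0. Distance in frame 2: 3.3.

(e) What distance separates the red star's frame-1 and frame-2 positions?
3.1

The red star moved from (0.9, 9.6) to (3.8, 8.4), a distance of √(2.9² + 1.2²) ≈ 3.1.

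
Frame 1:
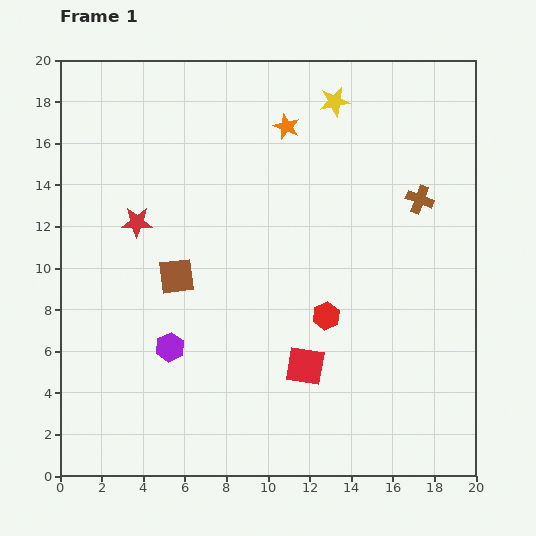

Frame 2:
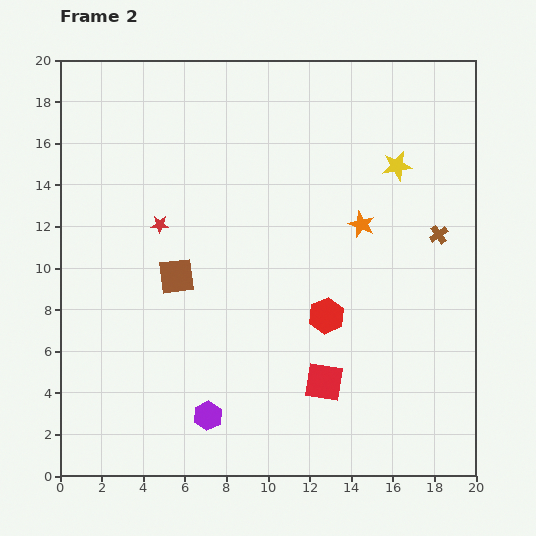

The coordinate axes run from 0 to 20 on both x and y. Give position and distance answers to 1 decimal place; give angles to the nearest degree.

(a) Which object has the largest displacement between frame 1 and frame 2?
the orange star

(moved 5.9; next 4.3)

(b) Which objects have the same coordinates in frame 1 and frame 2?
the red hexagon, the brown square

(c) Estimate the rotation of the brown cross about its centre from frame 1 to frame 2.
34° clockwise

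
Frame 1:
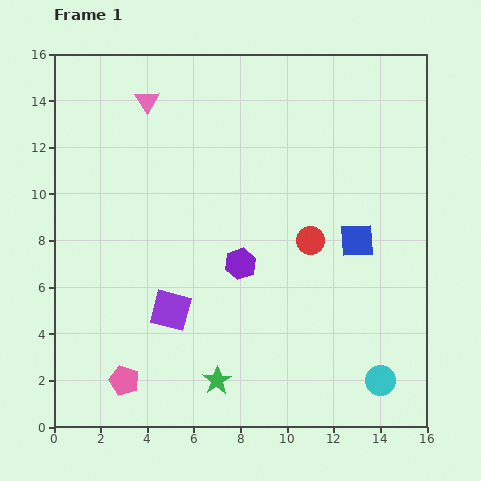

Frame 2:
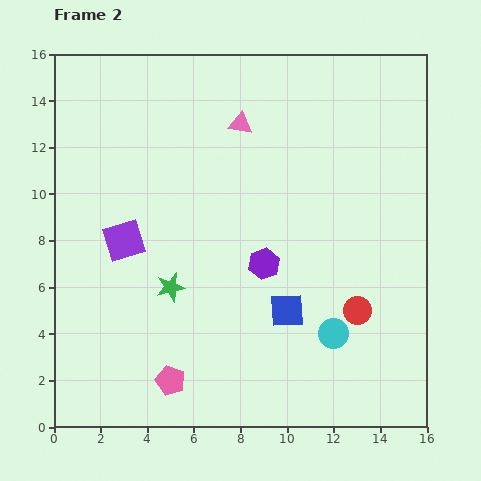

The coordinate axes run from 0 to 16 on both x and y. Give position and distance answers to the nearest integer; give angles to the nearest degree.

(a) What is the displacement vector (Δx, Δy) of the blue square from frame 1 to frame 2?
(-3, -3)

The blue square was at (13, 8) in frame 1 and (10, 5) in frame 2.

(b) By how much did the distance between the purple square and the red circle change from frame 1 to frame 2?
+3

Distance in frame 1: 7. Distance in frame 2: 10.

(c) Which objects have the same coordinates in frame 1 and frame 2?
none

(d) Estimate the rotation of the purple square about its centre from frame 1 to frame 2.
31° counter-clockwise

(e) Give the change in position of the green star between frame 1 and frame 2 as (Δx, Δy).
(-2, 4)

The green star was at (7, 2) in frame 1 and (5, 6) in frame 2.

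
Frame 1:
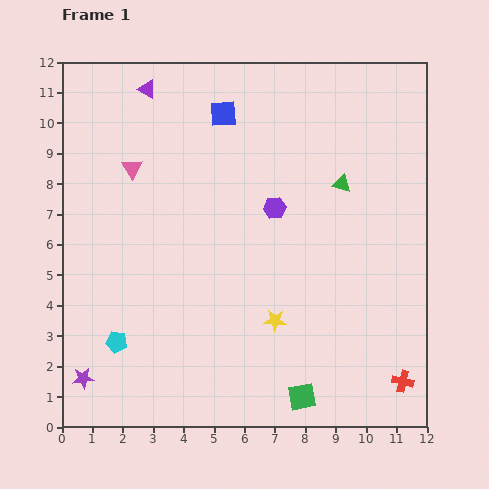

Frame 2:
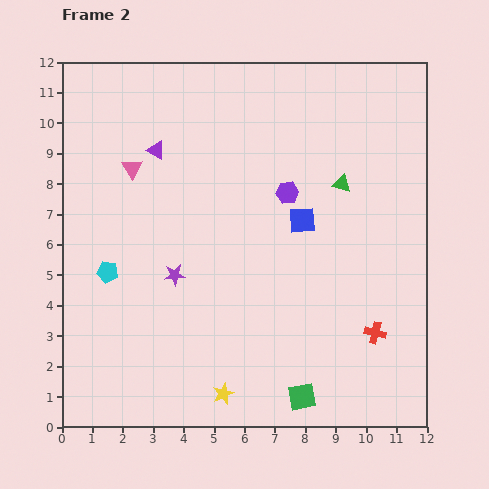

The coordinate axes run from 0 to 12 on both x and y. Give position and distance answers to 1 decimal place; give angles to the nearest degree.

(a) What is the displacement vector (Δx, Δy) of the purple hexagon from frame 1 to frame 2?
(0.4, 0.5)

The purple hexagon was at (7.0, 7.2) in frame 1 and (7.4, 7.7) in frame 2.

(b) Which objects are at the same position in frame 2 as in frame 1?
the pink triangle, the green triangle, the green square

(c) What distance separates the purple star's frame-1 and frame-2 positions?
4.5

The purple star moved from (0.7, 1.6) to (3.7, 5.0), a distance of √(3.0² + 3.4²) ≈ 4.5.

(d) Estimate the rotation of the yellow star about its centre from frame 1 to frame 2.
24° counter-clockwise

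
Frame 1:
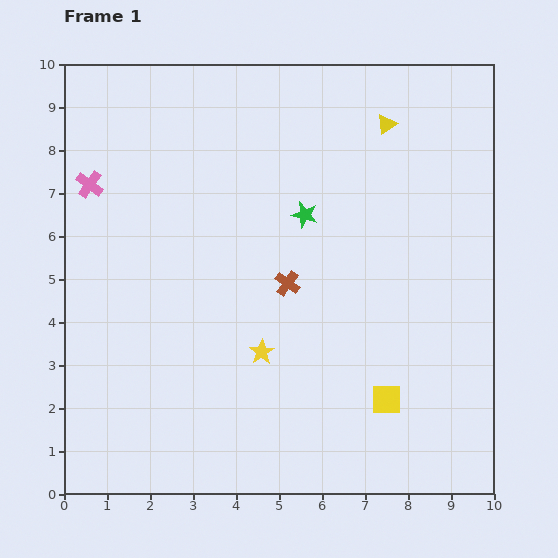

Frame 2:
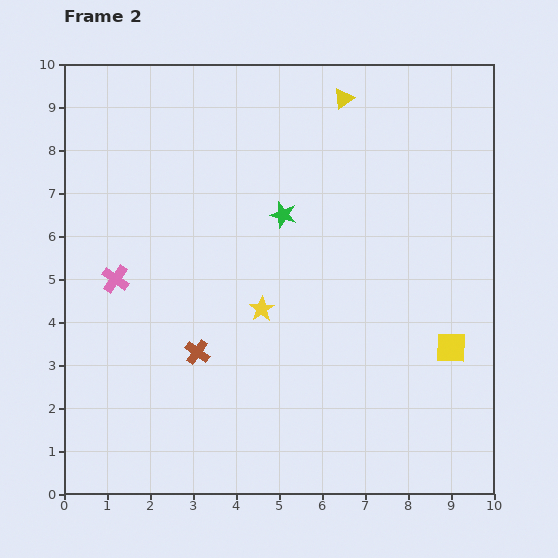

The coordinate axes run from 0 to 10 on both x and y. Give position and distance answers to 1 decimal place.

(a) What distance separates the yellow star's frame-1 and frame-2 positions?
1.0

The yellow star moved from (4.6, 3.3) to (4.6, 4.3), a distance of √(0.0² + 1.0²) ≈ 1.0.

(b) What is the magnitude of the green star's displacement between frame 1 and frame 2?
0.5

The green star moved from (5.6, 6.5) to (5.1, 6.5), a distance of √(0.5² + 0.0²) ≈ 0.5.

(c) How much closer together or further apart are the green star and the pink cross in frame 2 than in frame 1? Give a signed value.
-0.8

Distance in frame 1: 5.0. Distance in frame 2: 4.2.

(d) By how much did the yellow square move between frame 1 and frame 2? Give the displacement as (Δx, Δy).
(1.5, 1.2)

The yellow square was at (7.5, 2.2) in frame 1 and (9.0, 3.4) in frame 2.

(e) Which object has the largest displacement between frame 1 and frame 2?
the brown cross

(moved 2.6; next 2.3)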